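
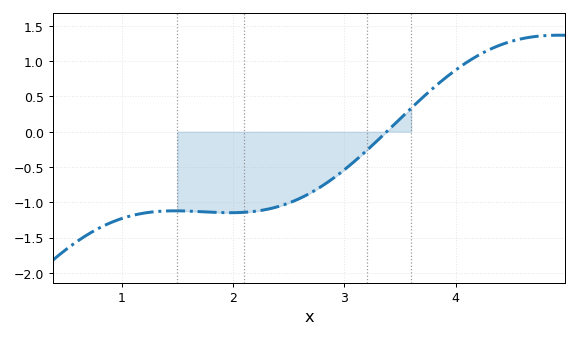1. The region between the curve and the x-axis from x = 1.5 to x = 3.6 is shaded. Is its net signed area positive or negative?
negative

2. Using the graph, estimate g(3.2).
-0.25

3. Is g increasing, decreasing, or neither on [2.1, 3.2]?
increasing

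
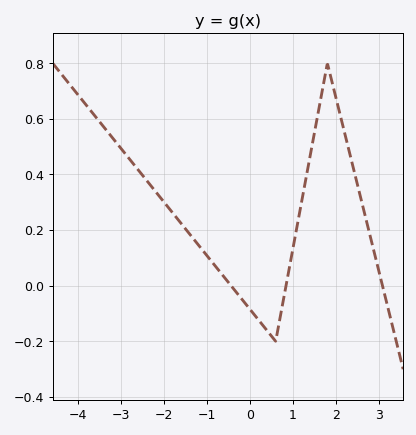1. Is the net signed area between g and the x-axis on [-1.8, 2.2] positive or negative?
positive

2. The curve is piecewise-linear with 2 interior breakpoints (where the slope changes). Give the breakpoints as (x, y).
(0.6, -0.2); (1.8, 0.8)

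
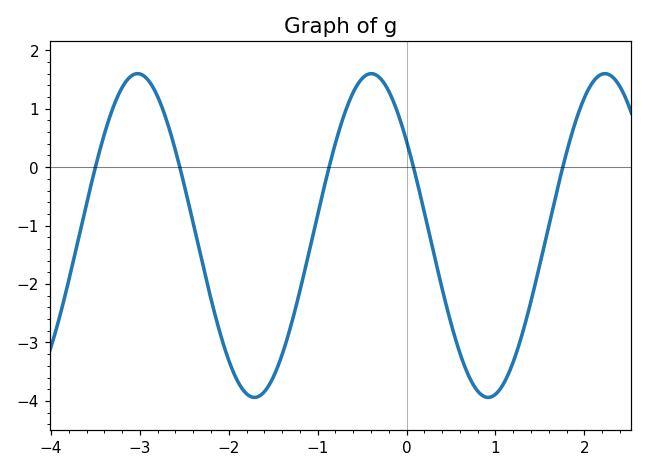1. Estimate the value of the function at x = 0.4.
-2.08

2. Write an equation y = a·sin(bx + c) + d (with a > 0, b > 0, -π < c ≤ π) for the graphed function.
y = 2.77sin(2.39x + 2.52) - 1.17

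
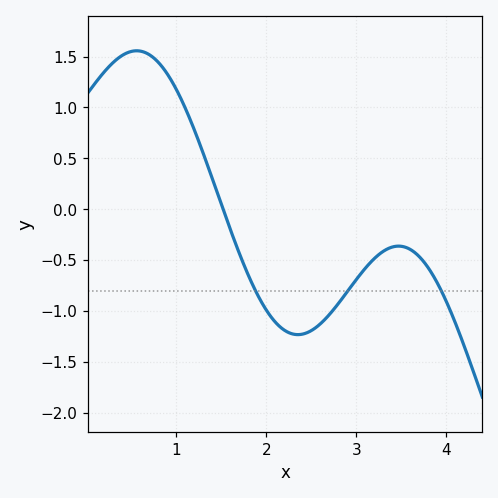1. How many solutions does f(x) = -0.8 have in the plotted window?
3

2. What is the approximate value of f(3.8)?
-0.6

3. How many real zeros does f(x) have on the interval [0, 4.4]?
1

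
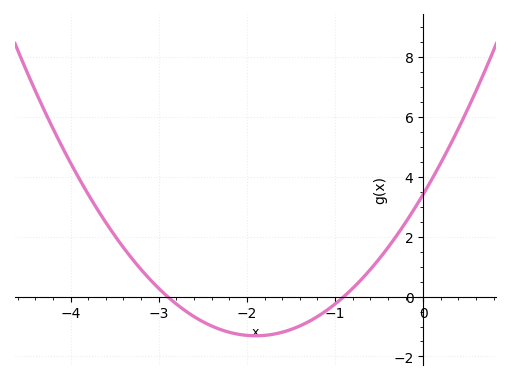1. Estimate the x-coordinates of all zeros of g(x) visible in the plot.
-2.9, -0.9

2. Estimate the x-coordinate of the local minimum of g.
-1.9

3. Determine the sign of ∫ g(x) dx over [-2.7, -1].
negative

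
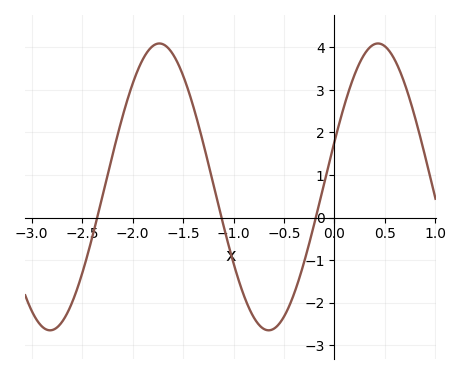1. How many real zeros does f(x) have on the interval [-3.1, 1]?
3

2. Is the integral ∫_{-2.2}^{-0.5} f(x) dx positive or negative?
positive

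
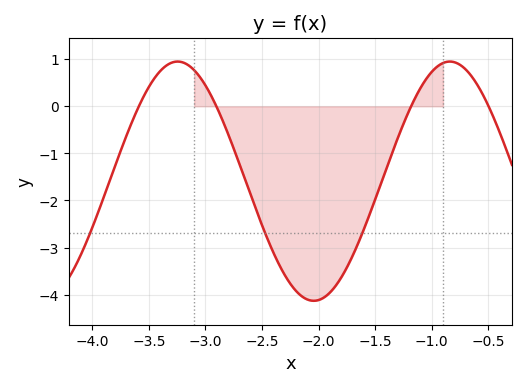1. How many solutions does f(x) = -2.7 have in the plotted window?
3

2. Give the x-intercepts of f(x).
-3.59, -2.9, -1.18, -0.496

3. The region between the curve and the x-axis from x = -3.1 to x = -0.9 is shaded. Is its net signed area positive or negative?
negative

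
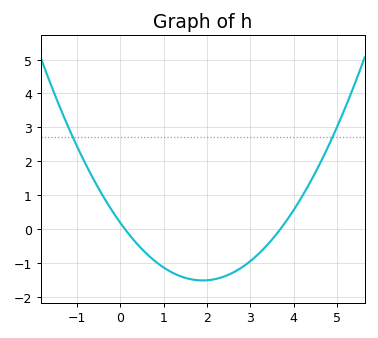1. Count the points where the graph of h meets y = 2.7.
2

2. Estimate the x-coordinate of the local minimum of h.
1.9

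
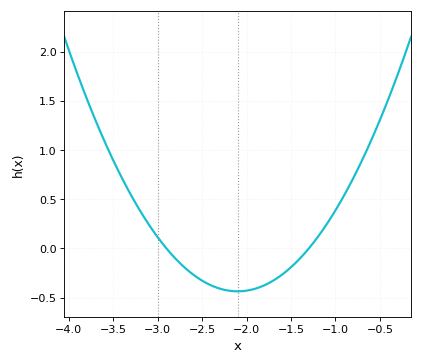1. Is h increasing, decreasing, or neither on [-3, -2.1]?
decreasing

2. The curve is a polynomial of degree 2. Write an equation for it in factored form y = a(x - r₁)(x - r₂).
y = 0.68(x + 2.9)(x + 1.3)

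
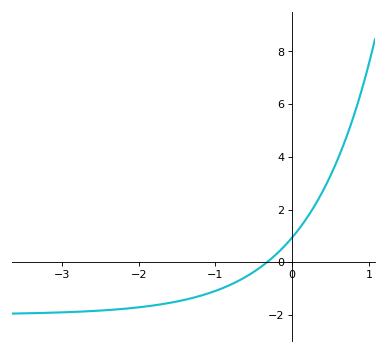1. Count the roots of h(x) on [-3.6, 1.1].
1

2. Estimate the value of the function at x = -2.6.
-1.85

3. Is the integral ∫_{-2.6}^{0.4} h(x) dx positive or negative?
negative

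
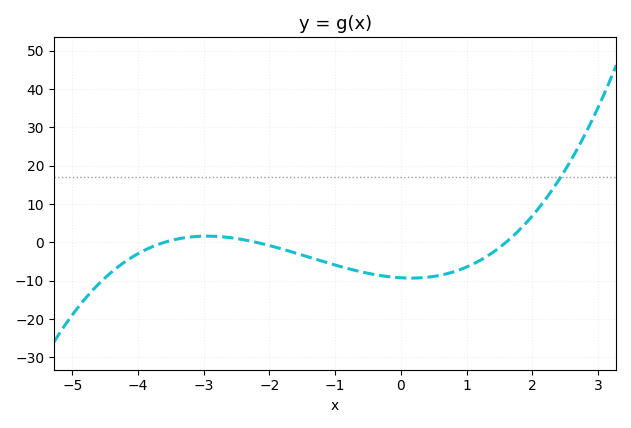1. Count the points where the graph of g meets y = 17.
1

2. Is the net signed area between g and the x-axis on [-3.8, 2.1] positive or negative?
negative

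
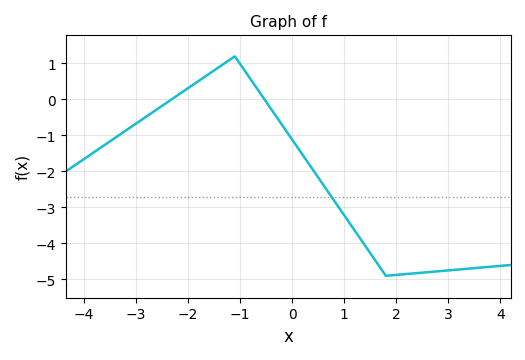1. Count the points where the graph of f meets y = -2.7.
1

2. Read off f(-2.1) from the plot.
0.214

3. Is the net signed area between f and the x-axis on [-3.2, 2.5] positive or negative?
negative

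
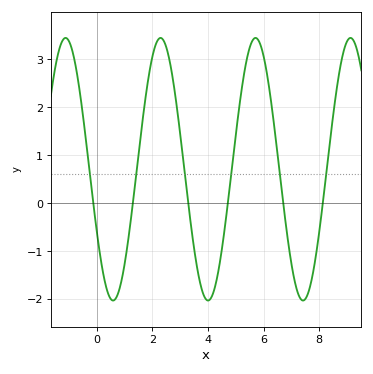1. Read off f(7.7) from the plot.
-1.67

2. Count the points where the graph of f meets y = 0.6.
6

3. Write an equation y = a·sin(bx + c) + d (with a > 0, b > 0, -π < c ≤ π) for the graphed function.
y = 2.74sin(1.84x - 2.65) + 0.71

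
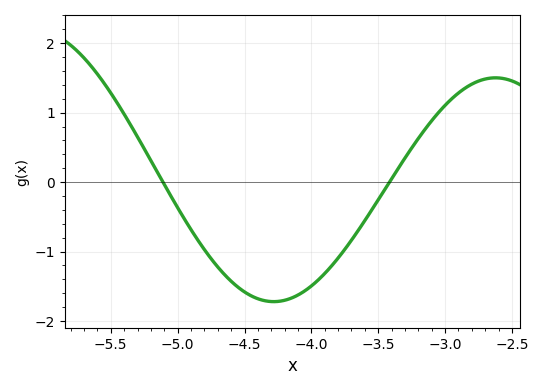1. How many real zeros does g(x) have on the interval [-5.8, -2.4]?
2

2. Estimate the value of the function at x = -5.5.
1.28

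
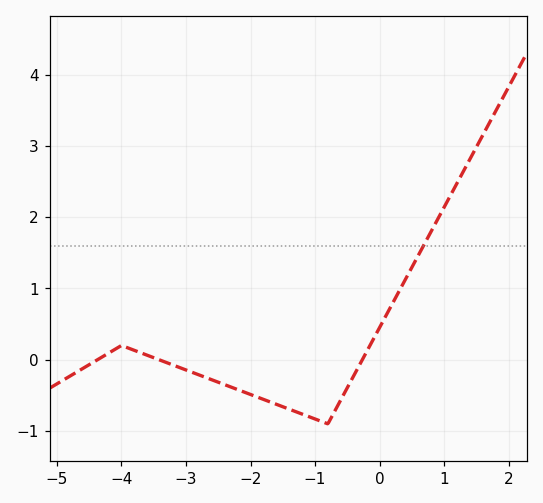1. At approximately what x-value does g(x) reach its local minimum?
-0.8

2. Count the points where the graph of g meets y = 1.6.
1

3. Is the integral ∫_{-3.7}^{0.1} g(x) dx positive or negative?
negative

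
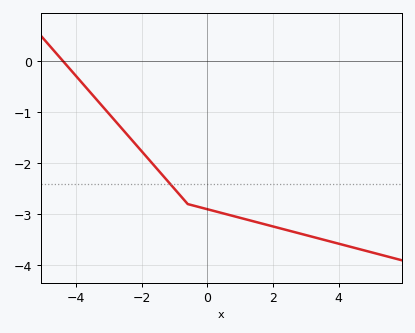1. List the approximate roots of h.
-4.4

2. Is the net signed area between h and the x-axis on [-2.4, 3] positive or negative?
negative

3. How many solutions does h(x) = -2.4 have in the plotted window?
1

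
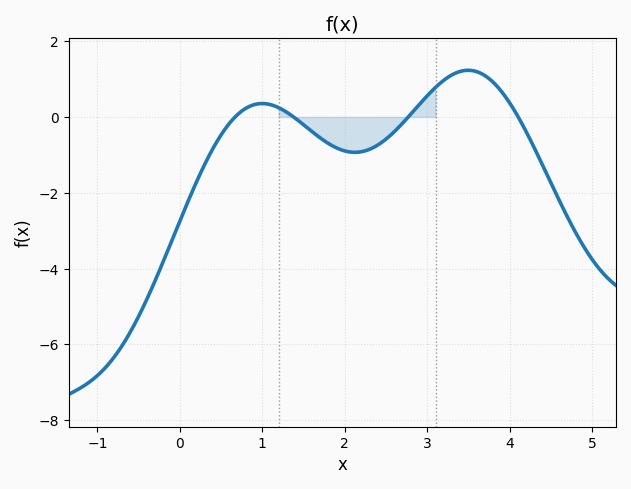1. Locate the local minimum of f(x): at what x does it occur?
2.1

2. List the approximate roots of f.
0.7, 1.4, 2.8, 4.1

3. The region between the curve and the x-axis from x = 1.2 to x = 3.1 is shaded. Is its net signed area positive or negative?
negative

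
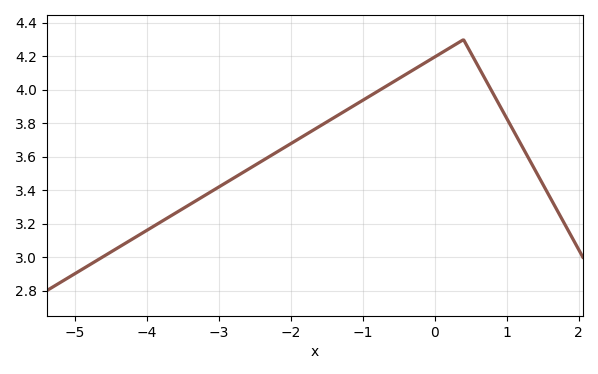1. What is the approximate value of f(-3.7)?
3.24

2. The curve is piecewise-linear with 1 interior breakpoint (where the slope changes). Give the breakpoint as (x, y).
(0.4, 4.3)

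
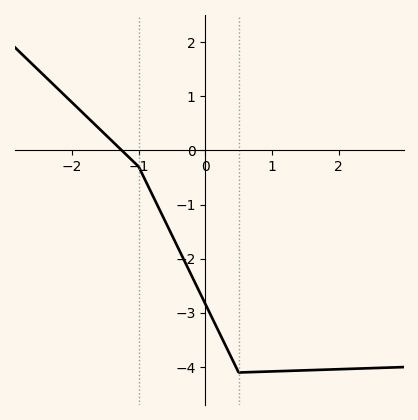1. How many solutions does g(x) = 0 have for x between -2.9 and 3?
1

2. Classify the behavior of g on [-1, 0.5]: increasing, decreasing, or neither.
decreasing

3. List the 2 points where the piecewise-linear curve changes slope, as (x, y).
(-1, -0.3); (0.5, -4.1)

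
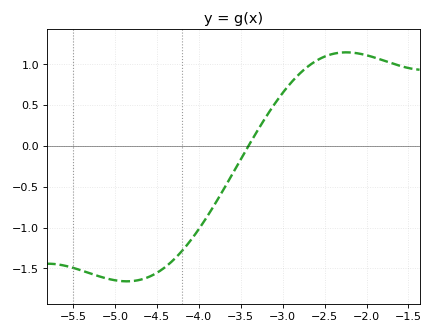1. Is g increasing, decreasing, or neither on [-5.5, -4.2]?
neither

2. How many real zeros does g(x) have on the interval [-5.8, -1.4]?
1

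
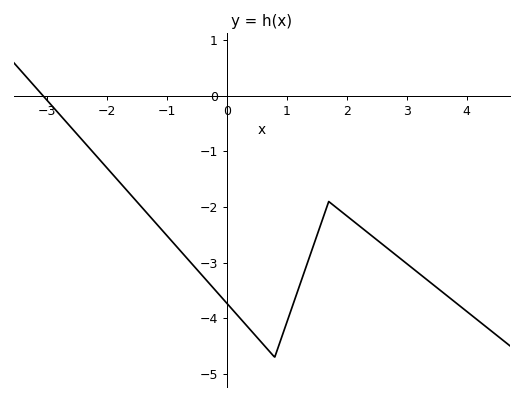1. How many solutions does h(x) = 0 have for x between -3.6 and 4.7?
1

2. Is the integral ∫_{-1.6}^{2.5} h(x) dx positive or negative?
negative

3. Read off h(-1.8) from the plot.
-1.5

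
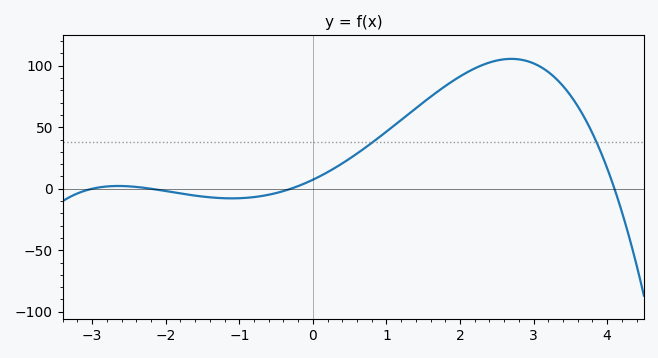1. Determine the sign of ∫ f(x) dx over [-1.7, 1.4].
positive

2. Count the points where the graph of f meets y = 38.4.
2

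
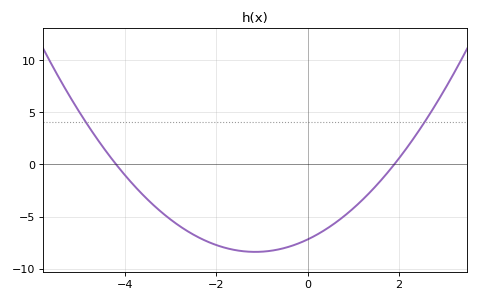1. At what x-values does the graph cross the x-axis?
-4.2, 1.8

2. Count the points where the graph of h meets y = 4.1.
2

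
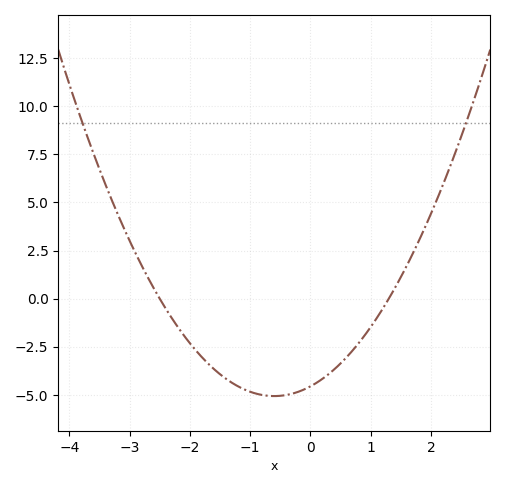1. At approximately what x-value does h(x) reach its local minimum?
-0.6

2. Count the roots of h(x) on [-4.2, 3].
2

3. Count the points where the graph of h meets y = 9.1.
2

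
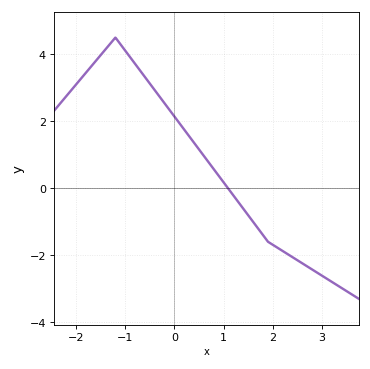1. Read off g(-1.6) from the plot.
3.8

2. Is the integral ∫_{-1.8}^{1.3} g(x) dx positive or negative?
positive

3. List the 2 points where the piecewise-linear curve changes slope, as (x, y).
(-1.2, 4.5); (1.9, -1.6)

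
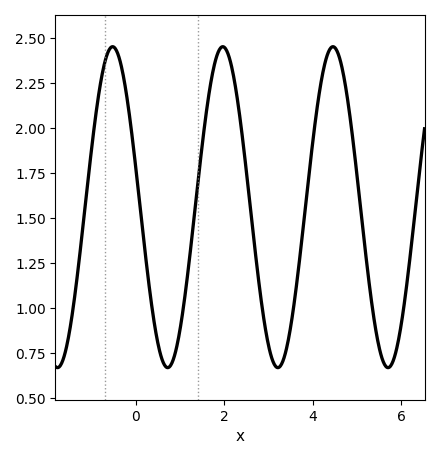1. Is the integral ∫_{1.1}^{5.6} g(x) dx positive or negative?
positive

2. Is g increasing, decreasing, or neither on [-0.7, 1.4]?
neither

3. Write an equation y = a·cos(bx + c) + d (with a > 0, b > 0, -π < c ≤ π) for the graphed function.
y = 0.89cos(2.5x + 1.3) + 1.56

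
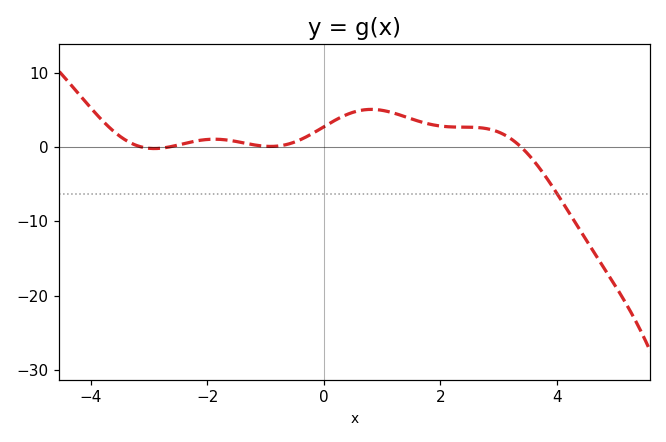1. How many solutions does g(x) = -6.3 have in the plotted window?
1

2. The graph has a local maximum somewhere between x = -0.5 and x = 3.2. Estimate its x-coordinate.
0.8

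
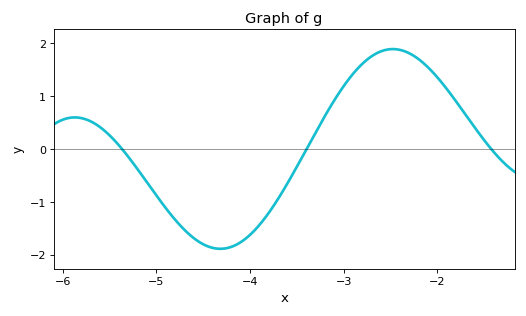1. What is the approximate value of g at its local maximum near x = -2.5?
1.9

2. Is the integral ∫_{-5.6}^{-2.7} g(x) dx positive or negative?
negative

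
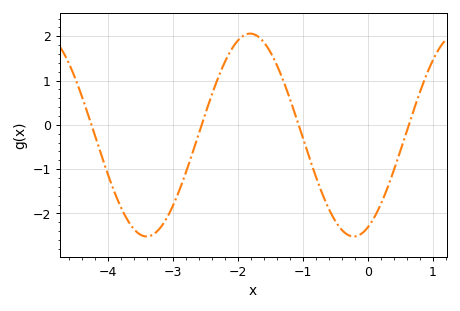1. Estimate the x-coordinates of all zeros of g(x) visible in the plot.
-4.26, -2.56, -1.07, 0.629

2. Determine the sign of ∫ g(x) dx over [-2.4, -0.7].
positive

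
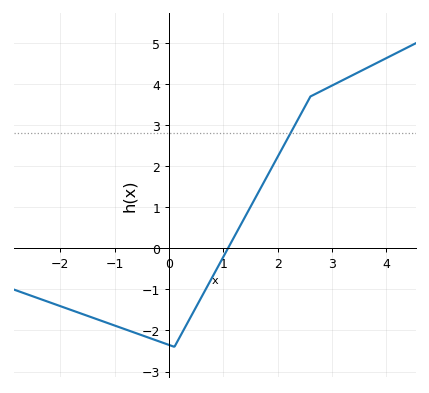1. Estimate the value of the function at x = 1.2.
0.284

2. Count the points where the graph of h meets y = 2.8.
1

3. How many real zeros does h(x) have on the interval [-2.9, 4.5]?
1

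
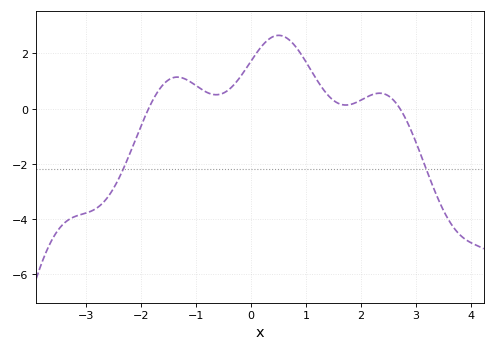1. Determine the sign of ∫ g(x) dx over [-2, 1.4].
positive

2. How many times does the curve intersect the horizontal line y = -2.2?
2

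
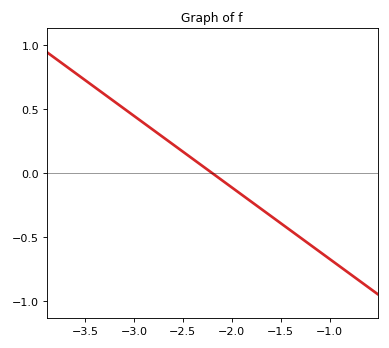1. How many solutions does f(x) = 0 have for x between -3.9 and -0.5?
1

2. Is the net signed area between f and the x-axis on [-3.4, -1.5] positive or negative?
positive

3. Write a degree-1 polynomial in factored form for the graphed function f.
y = -0.56(x + 2.2)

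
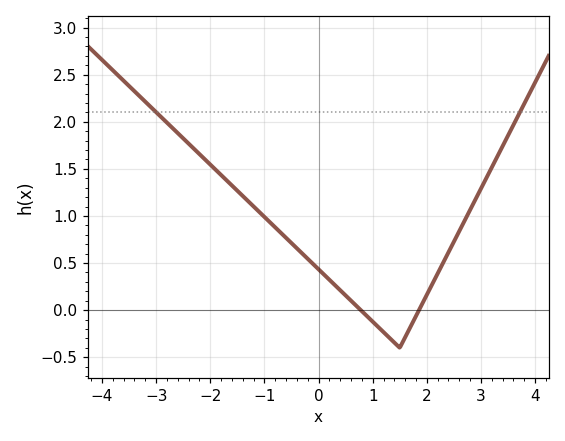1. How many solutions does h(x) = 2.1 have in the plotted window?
2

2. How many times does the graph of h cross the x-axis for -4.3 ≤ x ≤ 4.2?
2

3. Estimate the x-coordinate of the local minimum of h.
1.5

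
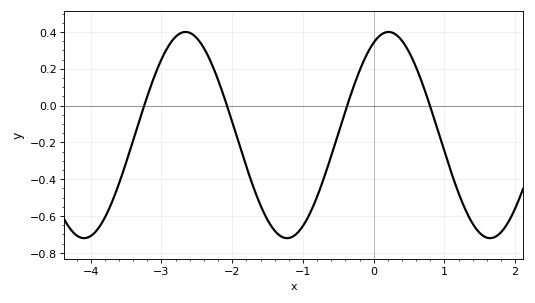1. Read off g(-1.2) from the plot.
-0.719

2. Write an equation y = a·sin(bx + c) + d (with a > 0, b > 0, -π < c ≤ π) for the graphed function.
y = 0.56sin(2.19x + 1.11) - 0.16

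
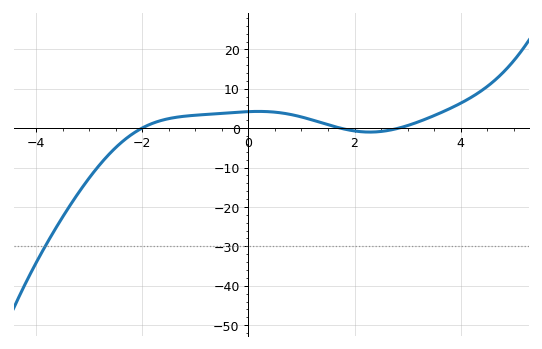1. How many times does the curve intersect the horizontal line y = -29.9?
1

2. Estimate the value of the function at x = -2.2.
-2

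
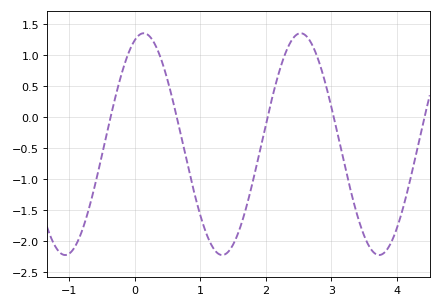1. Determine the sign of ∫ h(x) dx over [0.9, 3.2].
negative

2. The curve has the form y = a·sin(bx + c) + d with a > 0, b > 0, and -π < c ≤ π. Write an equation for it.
y = 1.79sin(2.6x + 1.2) - 0.44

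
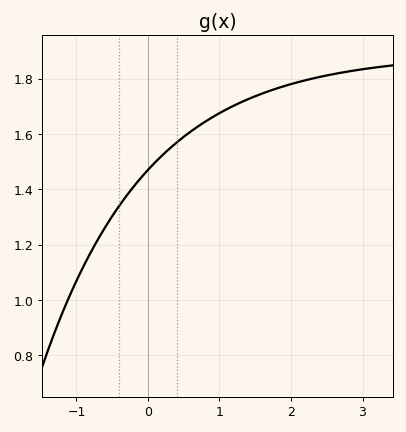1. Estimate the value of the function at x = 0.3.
1.55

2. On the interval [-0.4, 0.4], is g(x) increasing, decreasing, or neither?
increasing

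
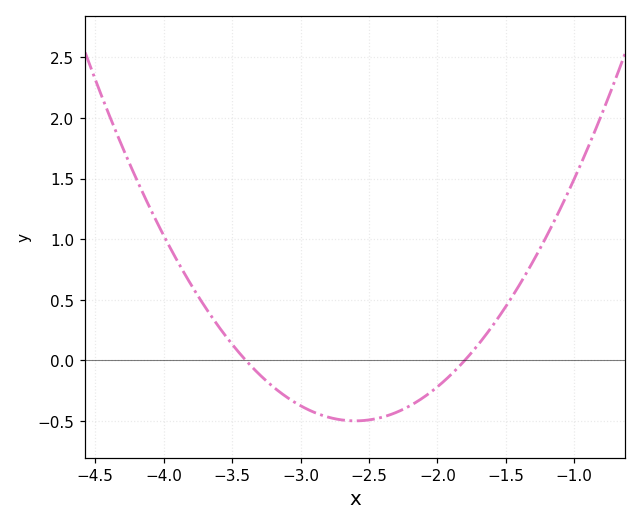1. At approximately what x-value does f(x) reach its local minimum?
-2.6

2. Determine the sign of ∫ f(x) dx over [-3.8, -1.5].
negative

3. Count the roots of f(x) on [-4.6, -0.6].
2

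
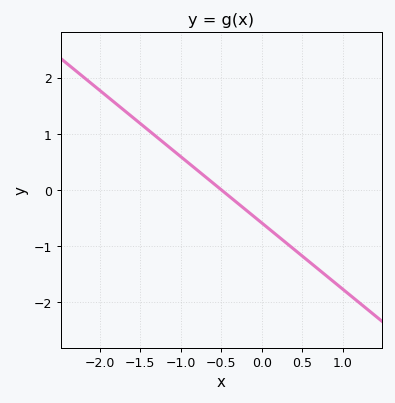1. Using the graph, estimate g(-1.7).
1.4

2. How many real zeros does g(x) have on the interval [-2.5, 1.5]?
1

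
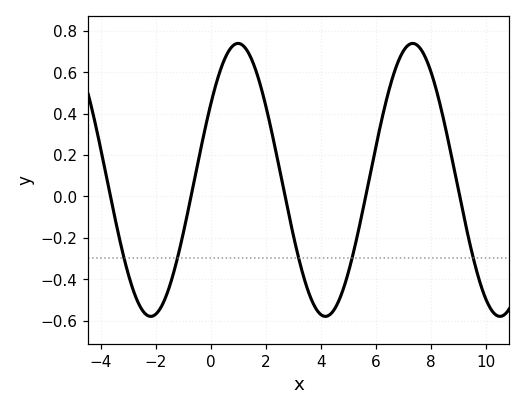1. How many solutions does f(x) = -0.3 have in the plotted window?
5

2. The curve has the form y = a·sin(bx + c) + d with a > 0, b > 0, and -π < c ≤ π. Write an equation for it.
y = 0.66sin(0.99x + 0.6) + 0.08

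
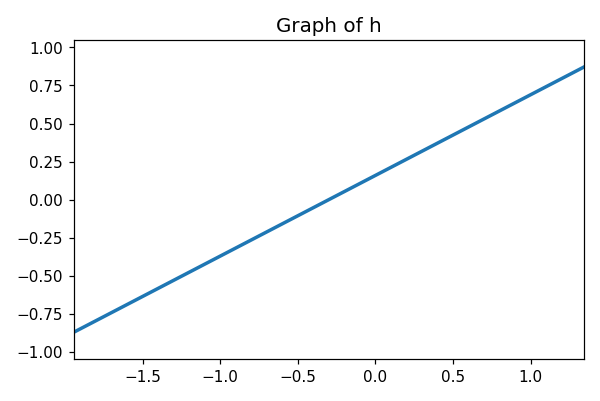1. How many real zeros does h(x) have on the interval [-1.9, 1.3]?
1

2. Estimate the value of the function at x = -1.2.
-0.477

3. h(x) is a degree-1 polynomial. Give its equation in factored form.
y = 0.53(x + 0.3)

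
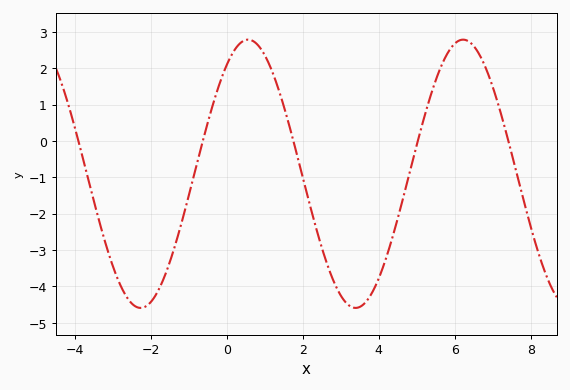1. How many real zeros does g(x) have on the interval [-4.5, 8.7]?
5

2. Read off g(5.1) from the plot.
0.291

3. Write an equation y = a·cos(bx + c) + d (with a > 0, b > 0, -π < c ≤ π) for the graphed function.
y = 3.69cos(1.11x - 0.62) - 0.9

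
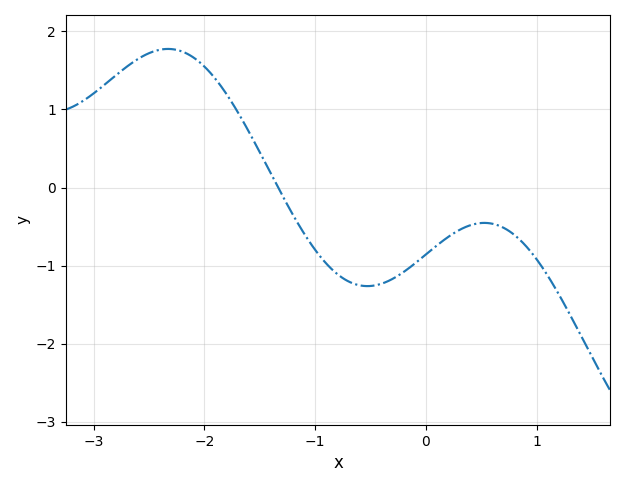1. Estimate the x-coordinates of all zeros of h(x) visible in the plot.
-1.33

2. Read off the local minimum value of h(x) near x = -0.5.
-1.26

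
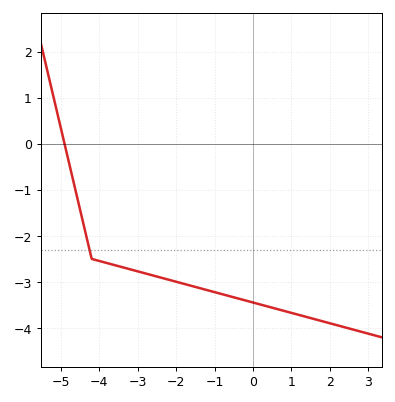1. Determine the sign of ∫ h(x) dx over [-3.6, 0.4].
negative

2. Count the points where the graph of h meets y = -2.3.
1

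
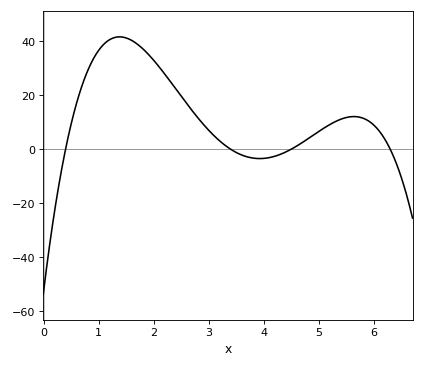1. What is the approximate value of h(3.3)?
1.43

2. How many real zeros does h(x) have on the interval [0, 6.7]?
4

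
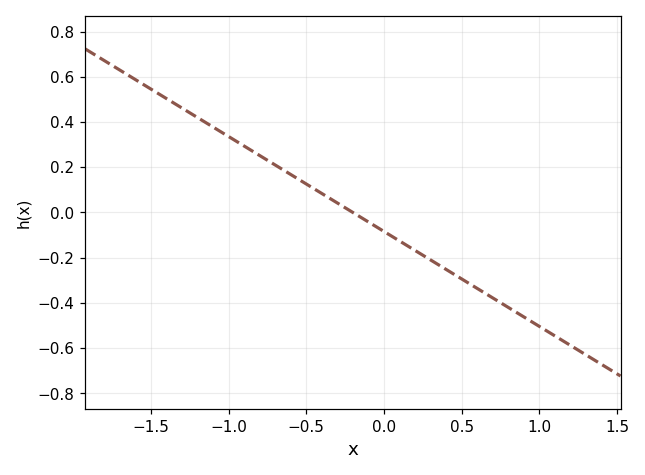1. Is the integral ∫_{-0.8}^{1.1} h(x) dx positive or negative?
negative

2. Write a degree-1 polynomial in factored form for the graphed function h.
y = -0.42(x + 0.2)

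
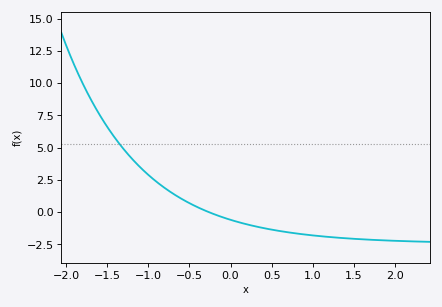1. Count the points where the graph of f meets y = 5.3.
1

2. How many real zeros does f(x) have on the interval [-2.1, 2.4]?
1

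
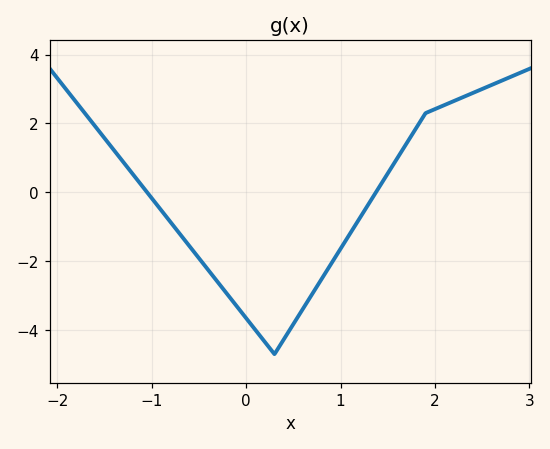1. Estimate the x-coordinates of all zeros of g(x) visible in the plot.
-1, 1.4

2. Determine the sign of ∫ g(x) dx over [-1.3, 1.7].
negative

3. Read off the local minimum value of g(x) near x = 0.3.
-4.6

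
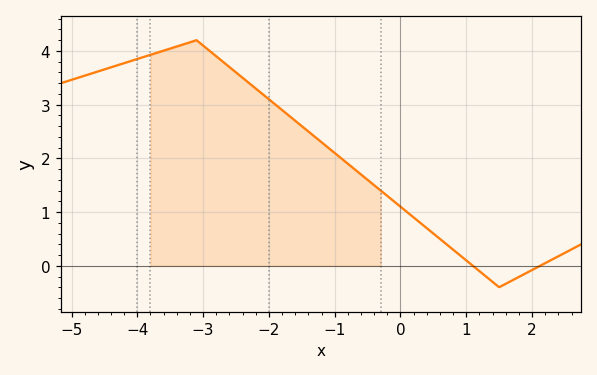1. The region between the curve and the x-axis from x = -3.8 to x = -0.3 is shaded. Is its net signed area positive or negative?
positive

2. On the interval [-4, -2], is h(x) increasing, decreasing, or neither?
neither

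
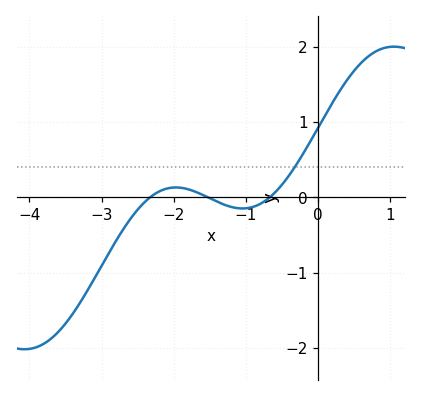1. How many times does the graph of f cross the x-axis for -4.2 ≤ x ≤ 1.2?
3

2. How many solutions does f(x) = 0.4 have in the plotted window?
1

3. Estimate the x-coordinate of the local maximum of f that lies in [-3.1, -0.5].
-2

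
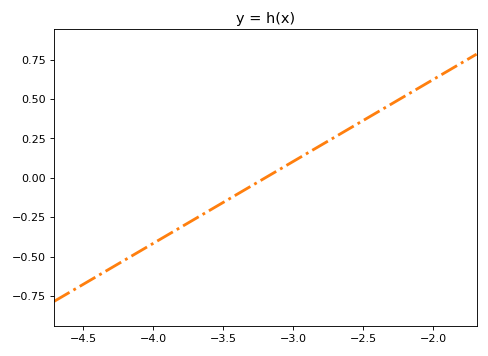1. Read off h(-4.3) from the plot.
-0.572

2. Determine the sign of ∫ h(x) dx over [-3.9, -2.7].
negative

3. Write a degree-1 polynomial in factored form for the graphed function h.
y = 0.52(x + 3.2)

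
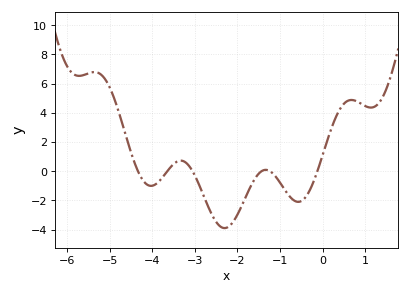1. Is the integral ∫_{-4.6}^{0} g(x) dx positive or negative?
negative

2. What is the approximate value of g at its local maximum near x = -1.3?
0.096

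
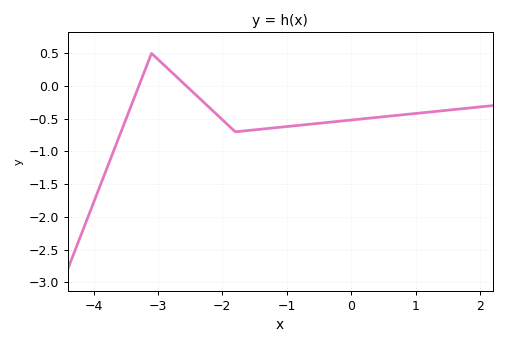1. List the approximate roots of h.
-3.3, -2.6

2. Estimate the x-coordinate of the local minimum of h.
-1.8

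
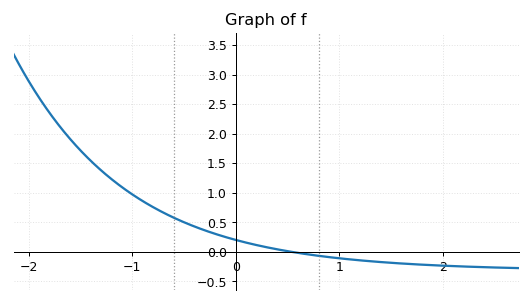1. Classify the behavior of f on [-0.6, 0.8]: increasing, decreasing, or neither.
decreasing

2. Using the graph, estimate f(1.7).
-0.209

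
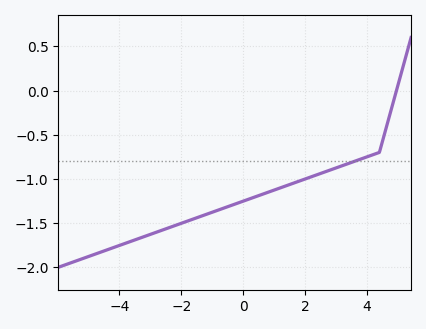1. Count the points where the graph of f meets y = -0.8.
1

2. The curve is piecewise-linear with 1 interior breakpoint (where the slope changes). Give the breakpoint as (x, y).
(4.4, -0.7)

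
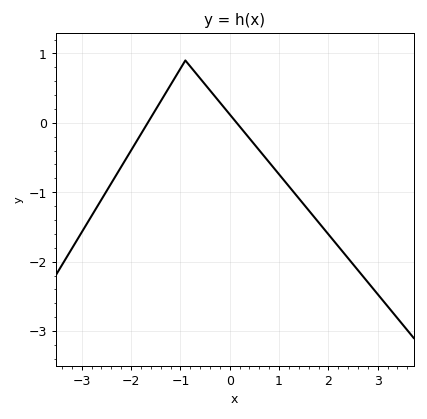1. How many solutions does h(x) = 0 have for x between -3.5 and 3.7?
2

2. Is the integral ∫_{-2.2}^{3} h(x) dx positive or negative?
negative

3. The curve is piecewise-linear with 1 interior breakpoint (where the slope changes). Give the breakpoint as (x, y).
(-0.9, 0.9)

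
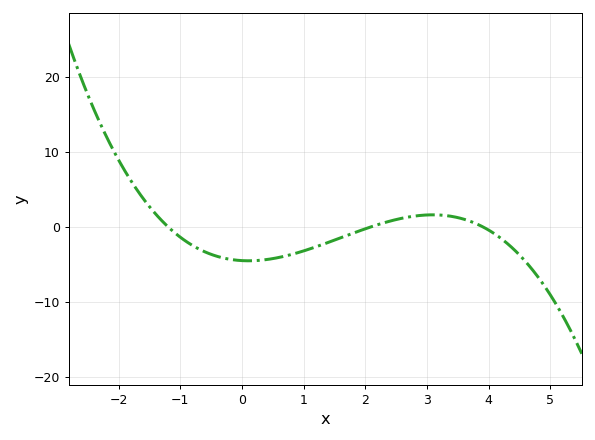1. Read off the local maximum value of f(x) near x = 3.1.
2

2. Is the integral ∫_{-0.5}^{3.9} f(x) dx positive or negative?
negative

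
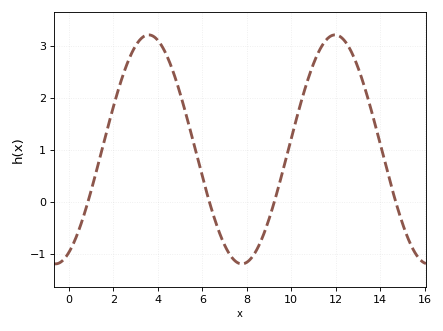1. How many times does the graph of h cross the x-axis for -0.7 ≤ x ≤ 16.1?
4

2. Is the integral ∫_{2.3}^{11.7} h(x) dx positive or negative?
positive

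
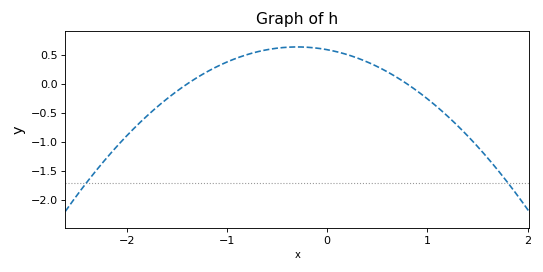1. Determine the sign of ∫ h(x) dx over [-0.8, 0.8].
positive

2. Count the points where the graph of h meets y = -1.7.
2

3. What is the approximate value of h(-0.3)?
0.65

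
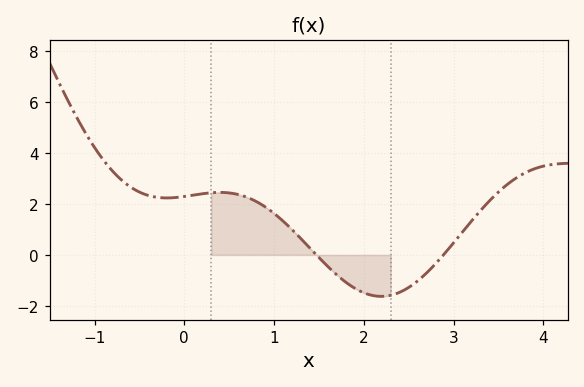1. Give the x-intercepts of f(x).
1.5, 2.9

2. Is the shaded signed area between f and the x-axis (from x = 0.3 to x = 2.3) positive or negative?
positive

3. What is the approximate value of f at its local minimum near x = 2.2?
-1.6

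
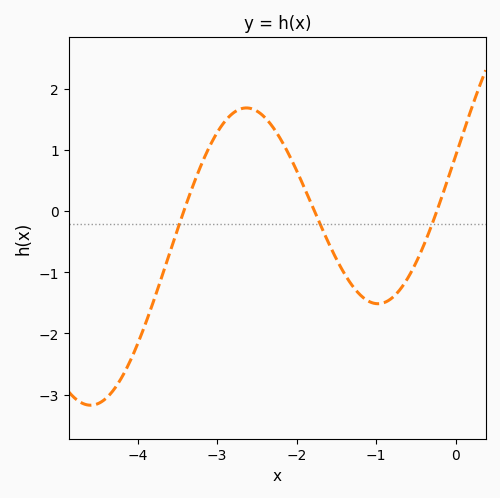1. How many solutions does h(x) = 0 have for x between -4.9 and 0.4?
3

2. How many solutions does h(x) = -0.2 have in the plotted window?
3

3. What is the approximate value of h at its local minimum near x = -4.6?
-3.2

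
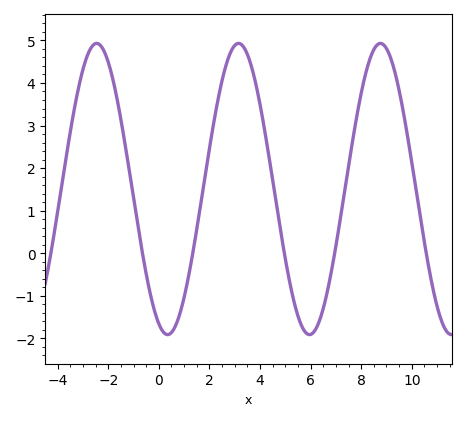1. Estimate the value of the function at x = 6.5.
-1.3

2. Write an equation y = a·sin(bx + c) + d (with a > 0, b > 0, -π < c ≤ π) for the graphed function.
y = 3.42sin(1.12x - 1.96) + 1.51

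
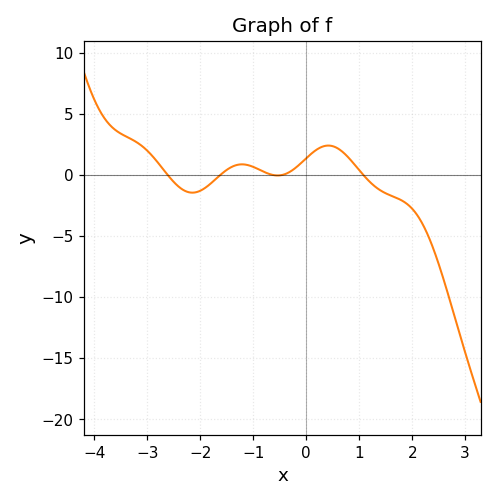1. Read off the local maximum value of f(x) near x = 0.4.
2.5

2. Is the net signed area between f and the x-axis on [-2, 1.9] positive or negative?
positive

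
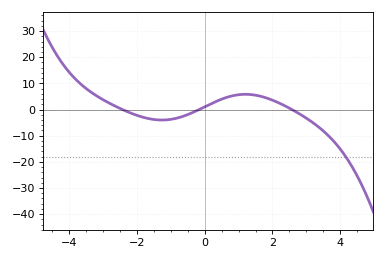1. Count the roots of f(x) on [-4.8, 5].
3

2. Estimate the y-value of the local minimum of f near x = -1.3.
-4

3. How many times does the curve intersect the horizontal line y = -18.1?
1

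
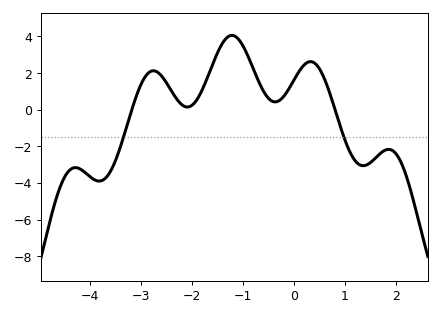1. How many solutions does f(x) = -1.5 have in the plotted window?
2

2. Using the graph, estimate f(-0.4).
0.441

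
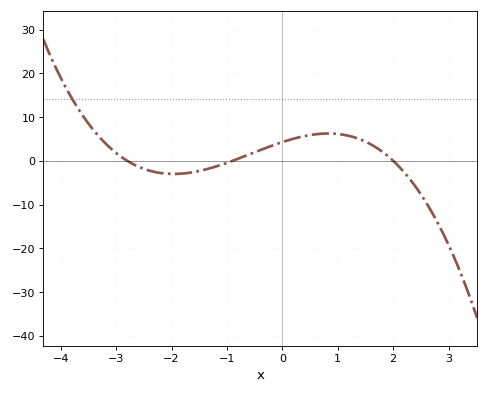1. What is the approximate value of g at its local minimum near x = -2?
-3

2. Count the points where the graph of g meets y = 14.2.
1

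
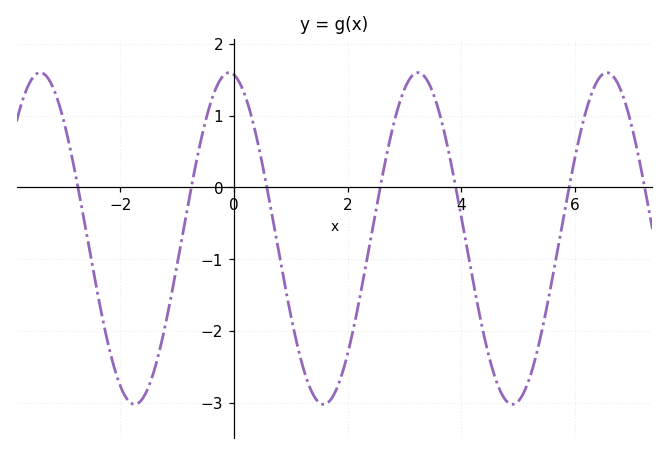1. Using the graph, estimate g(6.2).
1.08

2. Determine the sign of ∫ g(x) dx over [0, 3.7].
negative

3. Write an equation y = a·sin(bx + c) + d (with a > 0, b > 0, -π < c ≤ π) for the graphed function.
y = 2.31sin(1.89x + 1.73) - 0.71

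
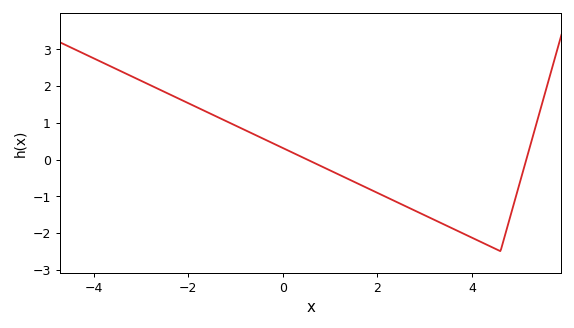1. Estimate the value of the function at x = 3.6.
-1.89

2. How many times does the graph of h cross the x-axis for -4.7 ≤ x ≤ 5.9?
2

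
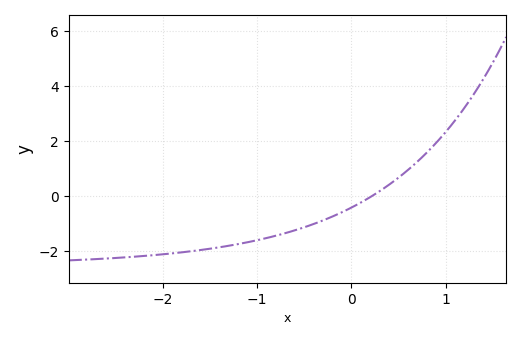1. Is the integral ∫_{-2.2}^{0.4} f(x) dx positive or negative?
negative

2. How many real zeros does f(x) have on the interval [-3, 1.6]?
1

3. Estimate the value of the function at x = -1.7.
-2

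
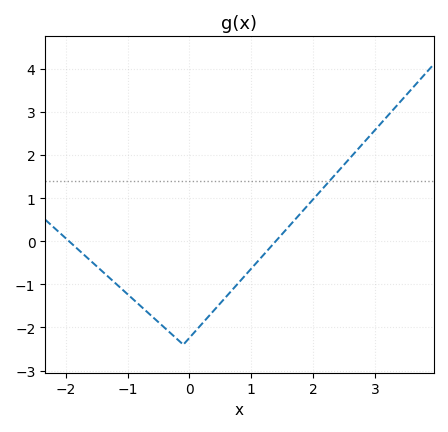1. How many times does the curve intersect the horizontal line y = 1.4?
1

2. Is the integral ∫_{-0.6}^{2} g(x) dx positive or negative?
negative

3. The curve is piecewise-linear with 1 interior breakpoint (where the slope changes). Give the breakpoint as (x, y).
(-0.1, -2.4)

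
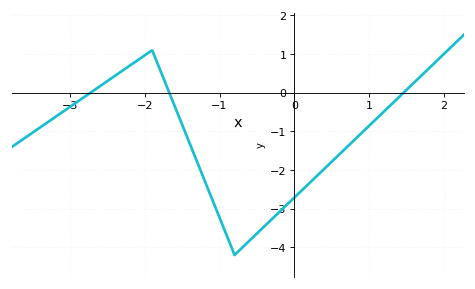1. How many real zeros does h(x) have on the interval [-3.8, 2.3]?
3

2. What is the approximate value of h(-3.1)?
-0.501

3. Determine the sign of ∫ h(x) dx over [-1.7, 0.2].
negative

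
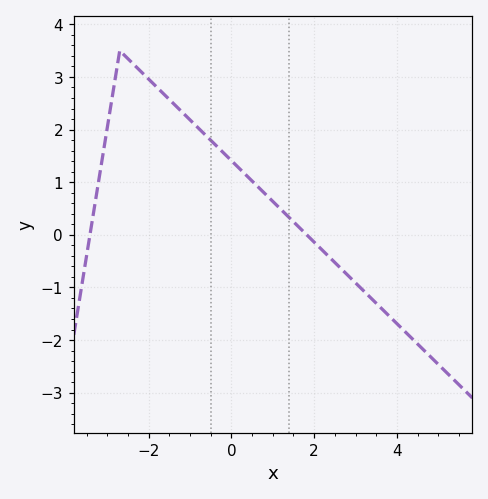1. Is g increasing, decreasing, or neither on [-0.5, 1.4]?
decreasing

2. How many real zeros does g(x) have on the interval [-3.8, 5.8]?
2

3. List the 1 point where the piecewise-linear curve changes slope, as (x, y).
(-2.7, 3.5)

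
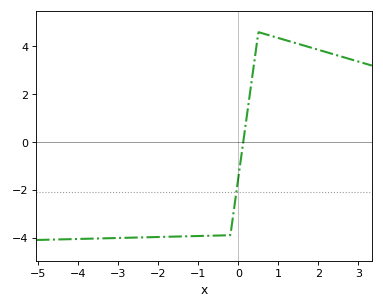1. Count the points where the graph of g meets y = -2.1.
1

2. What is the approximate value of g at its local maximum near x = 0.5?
4.6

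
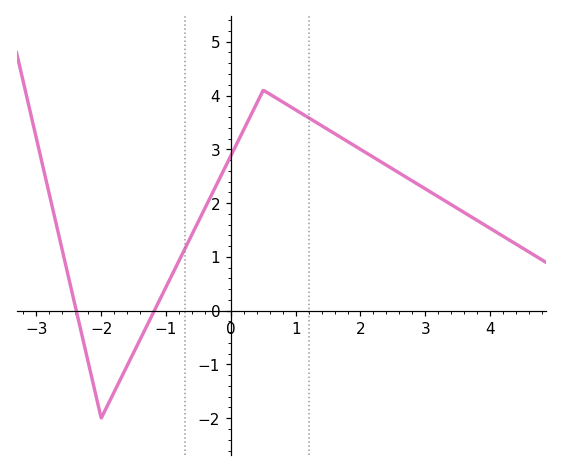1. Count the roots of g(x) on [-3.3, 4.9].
2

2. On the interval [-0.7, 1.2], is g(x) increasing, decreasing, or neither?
neither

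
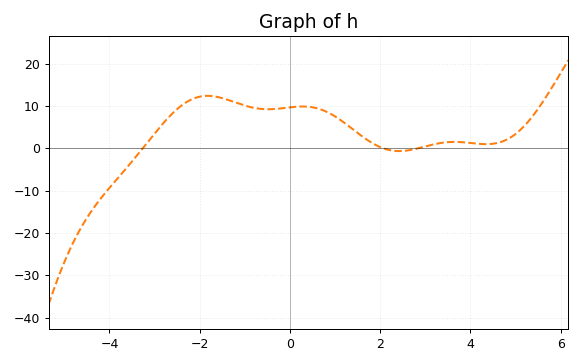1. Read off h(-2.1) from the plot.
12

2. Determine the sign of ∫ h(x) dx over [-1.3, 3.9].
positive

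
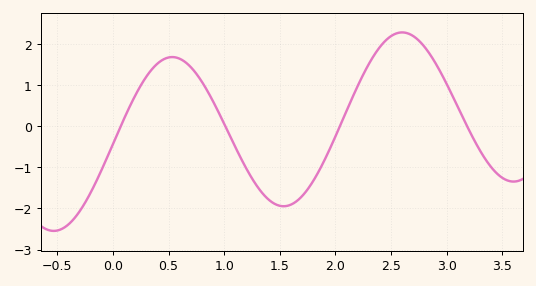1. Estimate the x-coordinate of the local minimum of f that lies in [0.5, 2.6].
1.53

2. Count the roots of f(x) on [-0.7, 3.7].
4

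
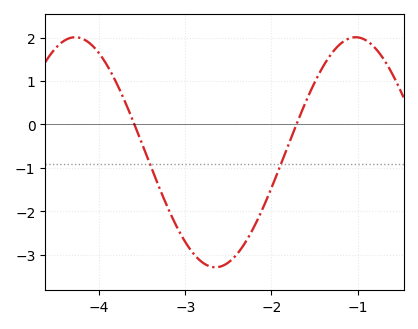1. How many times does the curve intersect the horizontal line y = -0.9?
2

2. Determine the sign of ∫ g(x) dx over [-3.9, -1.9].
negative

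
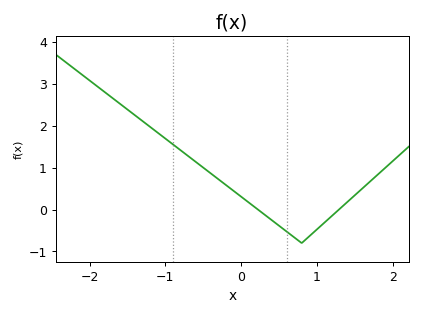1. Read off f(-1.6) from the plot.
2.52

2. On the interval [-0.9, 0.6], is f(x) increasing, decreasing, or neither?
decreasing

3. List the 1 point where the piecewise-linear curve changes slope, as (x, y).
(0.8, -0.8)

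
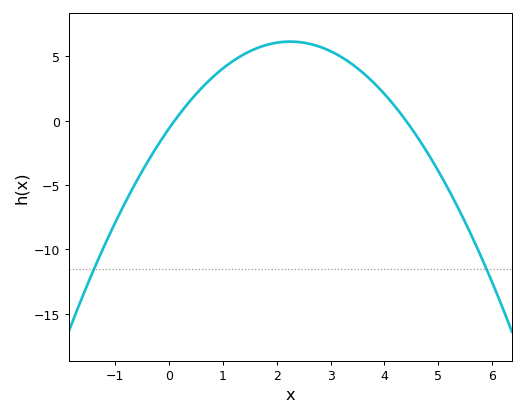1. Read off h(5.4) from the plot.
-7.05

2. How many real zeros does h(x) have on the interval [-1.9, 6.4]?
2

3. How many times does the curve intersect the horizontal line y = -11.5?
2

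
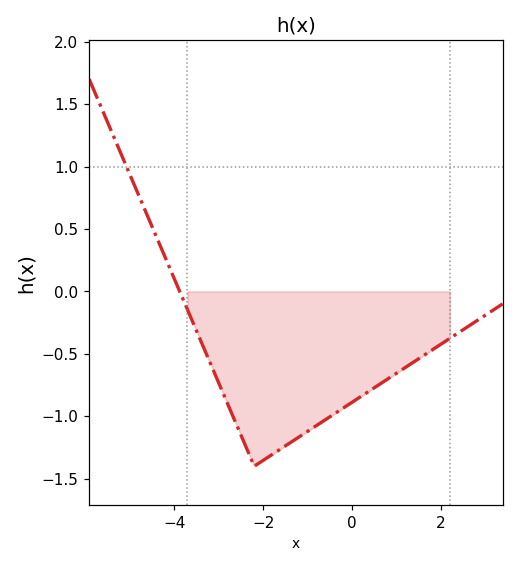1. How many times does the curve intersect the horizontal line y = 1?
1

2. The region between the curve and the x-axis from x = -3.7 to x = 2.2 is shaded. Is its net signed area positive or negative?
negative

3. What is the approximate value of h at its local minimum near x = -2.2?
-1.4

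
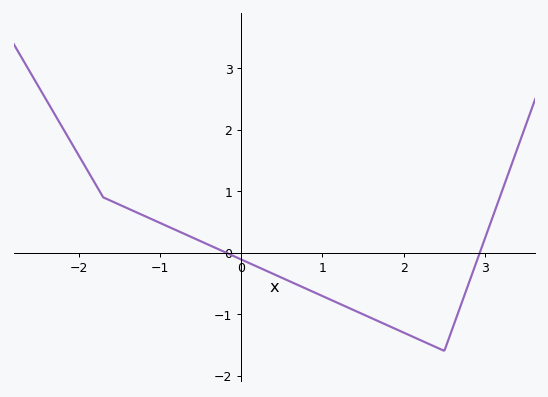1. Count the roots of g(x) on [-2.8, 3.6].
2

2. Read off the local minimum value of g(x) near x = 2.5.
-1.6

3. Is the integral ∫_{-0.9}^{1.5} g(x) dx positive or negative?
negative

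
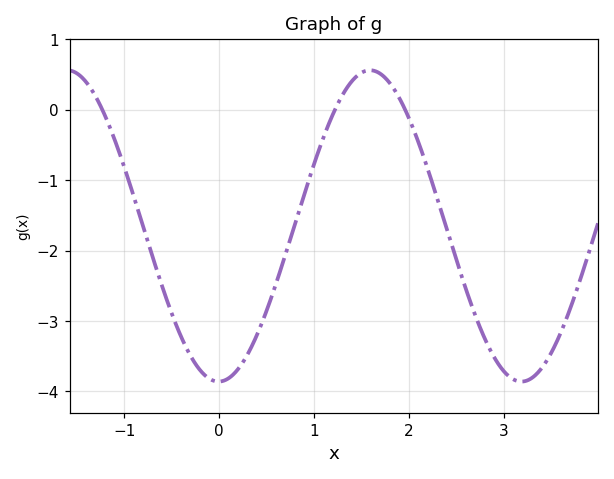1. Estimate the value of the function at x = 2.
-0.124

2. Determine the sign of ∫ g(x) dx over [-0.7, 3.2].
negative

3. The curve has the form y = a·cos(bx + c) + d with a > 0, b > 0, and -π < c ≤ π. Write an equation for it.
y = 2.21cos(1.97x - 3.13) - 1.65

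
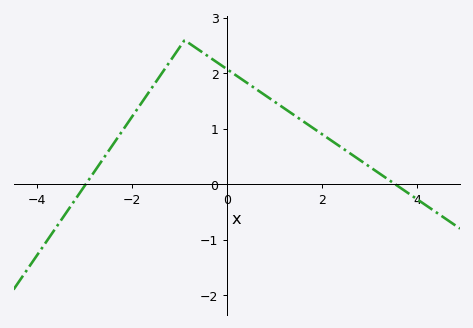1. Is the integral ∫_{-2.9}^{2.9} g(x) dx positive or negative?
positive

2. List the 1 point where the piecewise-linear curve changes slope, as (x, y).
(-0.9, 2.6)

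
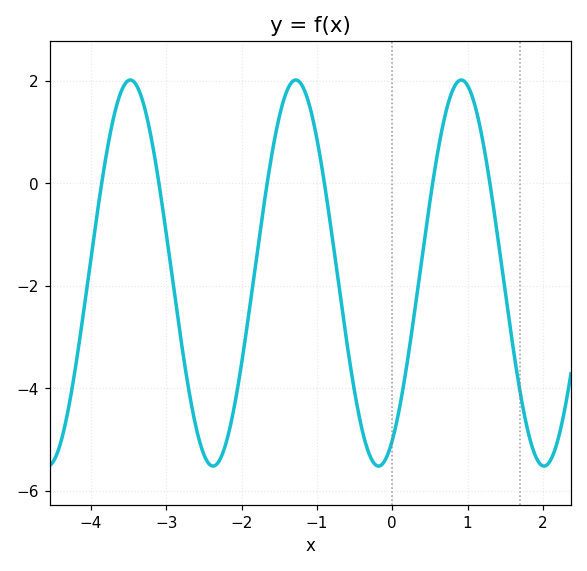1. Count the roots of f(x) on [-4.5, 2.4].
6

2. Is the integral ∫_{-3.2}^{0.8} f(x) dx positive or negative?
negative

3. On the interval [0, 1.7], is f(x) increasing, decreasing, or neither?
neither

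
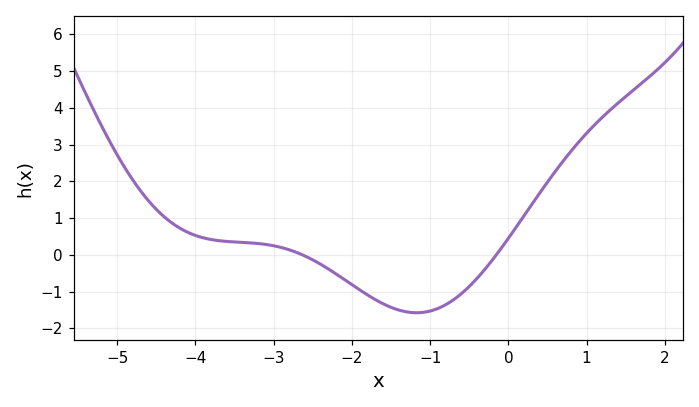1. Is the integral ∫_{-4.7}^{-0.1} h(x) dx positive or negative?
negative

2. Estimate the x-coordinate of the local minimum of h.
-1.2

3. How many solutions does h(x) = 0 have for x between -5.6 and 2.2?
2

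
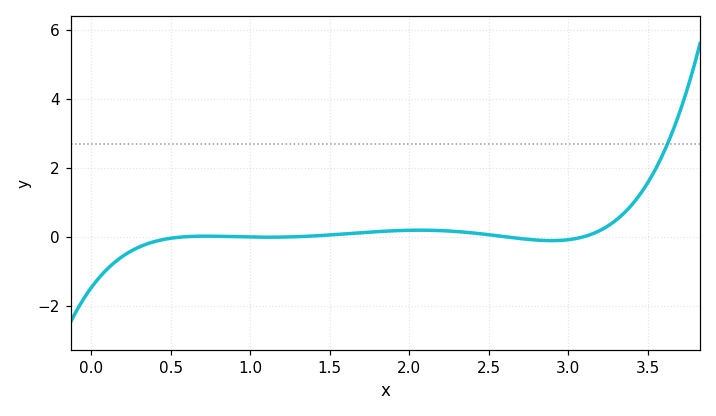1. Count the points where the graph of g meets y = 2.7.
1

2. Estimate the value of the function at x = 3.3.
0.4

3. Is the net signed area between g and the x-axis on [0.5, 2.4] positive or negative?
positive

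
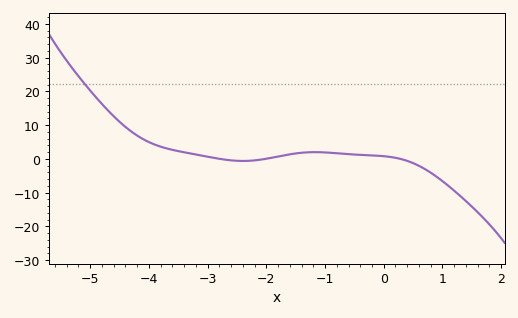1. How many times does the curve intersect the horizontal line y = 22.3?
1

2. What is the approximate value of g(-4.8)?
16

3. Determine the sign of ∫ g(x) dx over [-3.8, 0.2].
positive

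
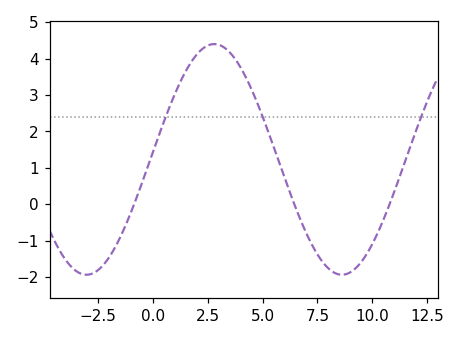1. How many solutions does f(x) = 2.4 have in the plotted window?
3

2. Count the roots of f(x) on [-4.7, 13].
3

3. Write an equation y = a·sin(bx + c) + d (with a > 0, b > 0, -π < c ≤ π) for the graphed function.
y = 3.17sin(0.54x + 0.06) + 1.23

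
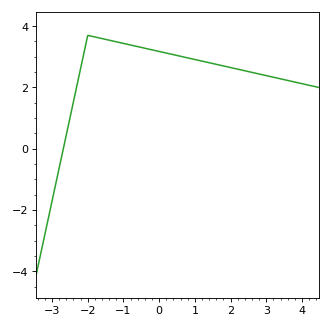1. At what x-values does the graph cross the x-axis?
-2.68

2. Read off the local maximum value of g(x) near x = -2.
3.7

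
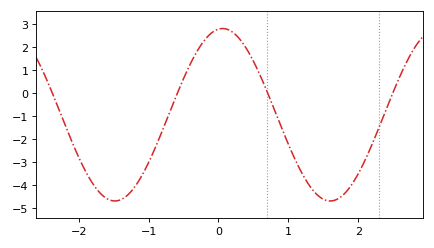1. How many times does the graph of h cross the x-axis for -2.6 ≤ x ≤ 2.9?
4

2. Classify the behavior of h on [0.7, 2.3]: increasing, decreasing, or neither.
neither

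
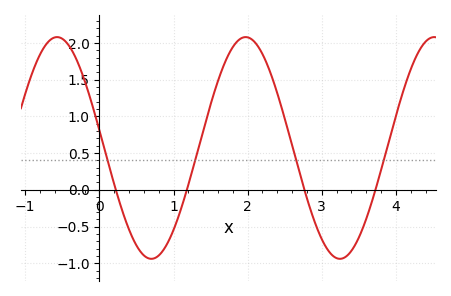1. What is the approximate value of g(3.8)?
0.25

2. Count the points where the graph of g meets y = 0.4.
4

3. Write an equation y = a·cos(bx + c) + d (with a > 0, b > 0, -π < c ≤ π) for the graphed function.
y = 1.51cos(2.5x + 1.4) + 0.57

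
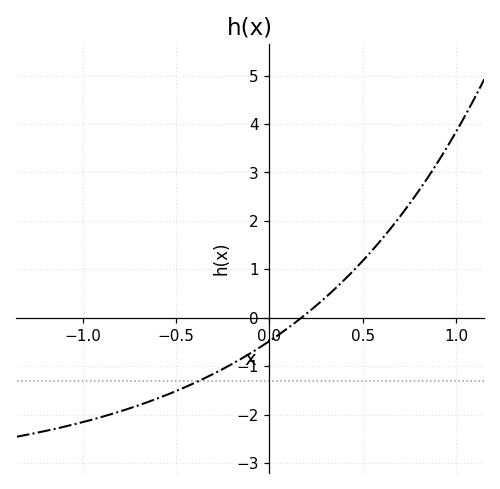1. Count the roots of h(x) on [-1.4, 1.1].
1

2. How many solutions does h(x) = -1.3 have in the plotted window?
1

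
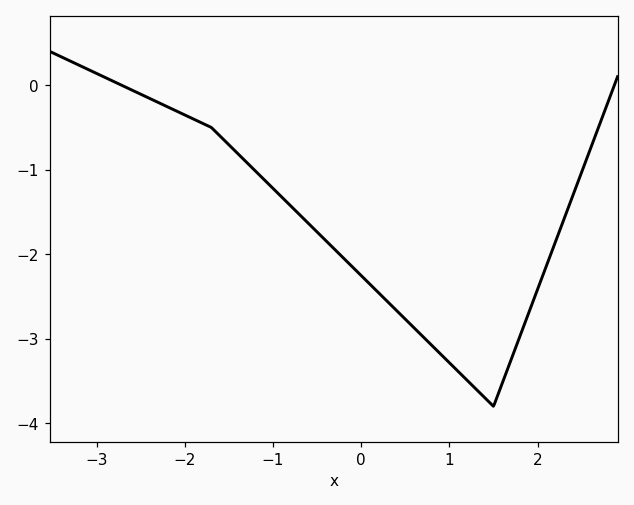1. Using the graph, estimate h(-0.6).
-1.6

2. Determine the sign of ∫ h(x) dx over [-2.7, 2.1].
negative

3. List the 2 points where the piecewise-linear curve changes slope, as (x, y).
(-1.7, -0.5); (1.5, -3.8)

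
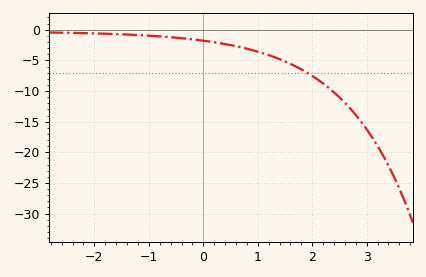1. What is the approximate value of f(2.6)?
-12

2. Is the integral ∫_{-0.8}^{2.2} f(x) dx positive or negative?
negative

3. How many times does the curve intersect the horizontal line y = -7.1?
1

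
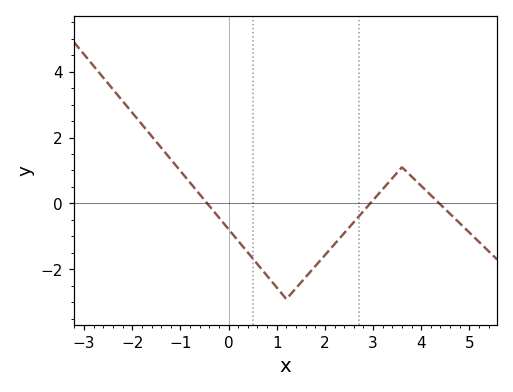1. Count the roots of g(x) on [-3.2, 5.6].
3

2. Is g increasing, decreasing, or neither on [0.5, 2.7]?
neither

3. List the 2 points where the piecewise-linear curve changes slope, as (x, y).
(1.2, -2.9); (3.6, 1.1)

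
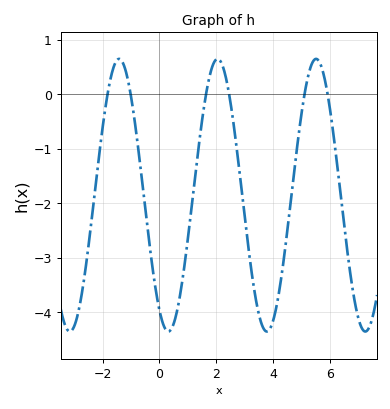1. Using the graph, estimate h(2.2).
0.559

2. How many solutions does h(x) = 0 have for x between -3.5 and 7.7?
6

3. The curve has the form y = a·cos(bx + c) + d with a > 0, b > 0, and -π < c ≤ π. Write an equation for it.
y = 2.5cos(1.81x + 2.57) - 1.85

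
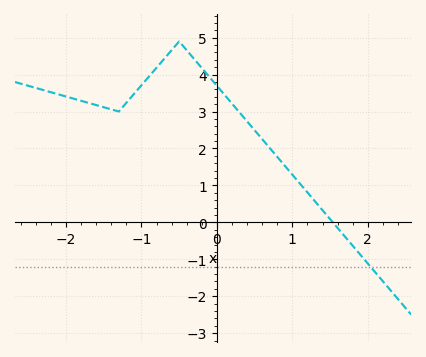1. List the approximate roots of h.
1.54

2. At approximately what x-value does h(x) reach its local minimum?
-1.3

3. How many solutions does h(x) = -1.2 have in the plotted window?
1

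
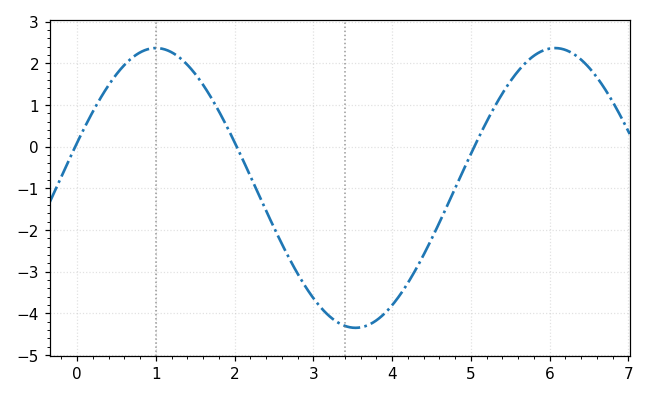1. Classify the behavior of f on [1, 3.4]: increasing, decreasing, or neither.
decreasing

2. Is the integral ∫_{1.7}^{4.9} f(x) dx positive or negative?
negative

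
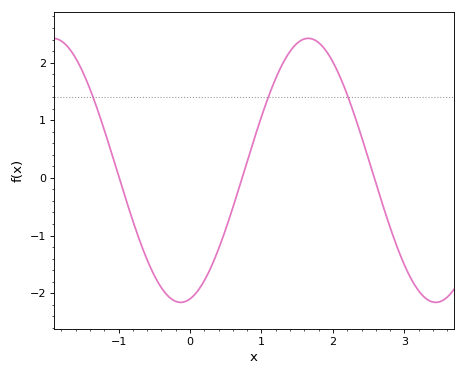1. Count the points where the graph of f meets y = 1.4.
3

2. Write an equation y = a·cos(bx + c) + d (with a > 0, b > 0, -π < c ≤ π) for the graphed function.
y = 2.29cos(1.8x - 2.9) + 0.13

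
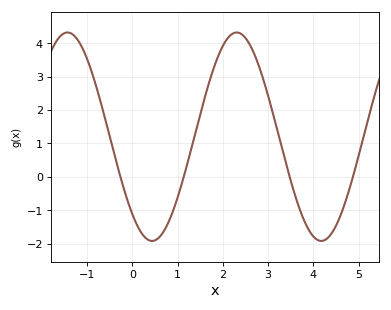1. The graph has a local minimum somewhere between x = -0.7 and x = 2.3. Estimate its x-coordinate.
0.4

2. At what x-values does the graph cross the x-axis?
-0.3, 1.1, 3.5, 4.9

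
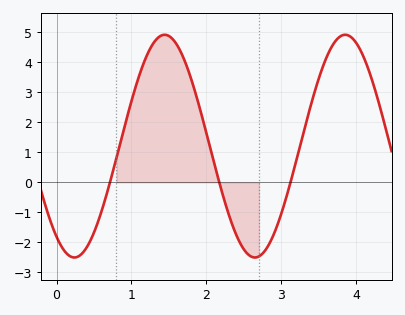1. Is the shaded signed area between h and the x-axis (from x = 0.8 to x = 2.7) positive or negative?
positive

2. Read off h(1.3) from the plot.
4.67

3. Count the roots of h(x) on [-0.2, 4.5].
3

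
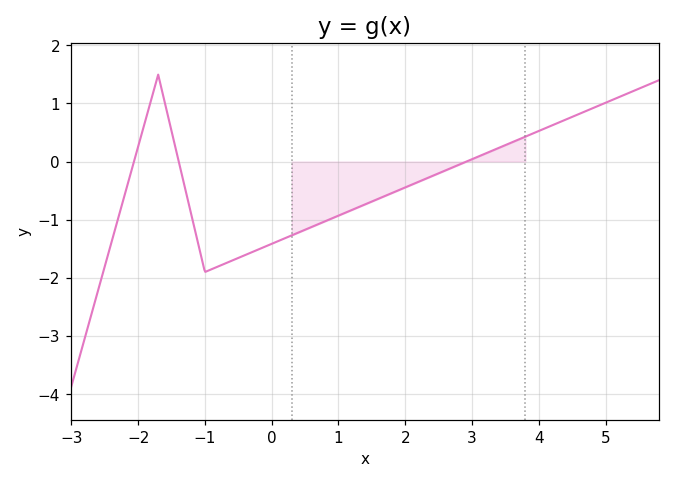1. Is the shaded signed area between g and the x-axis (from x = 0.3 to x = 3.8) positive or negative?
negative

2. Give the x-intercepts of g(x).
-2.06, -1.39, 2.91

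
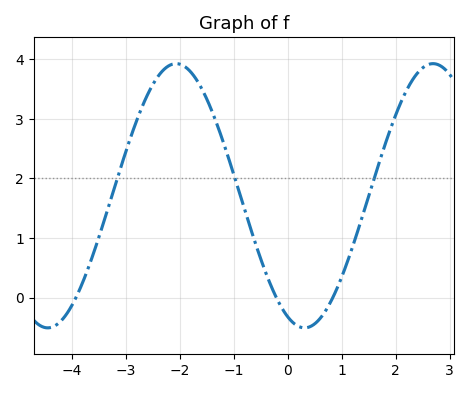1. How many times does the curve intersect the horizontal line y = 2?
3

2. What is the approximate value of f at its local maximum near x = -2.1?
3.9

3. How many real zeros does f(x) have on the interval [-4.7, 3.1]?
3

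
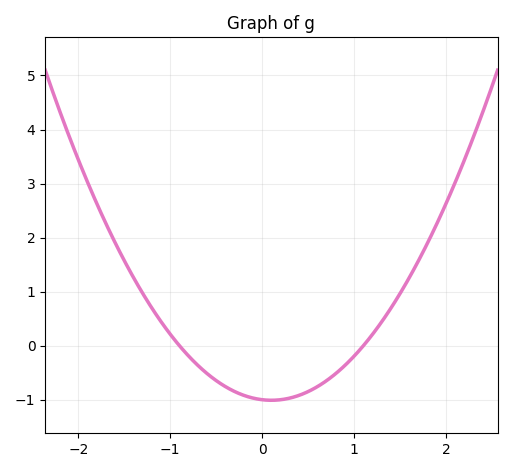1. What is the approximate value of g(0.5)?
-0.8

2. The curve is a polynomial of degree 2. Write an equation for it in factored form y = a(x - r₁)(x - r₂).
y = 1.01(x + 0.9)(x - 1.1)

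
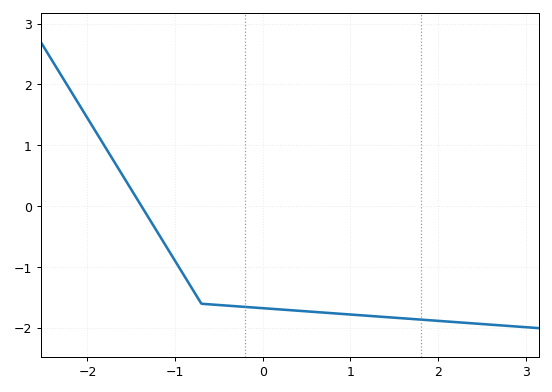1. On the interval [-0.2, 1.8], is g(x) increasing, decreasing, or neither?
decreasing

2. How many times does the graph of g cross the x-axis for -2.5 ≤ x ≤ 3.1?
1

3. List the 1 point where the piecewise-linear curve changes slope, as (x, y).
(-0.7, -1.6)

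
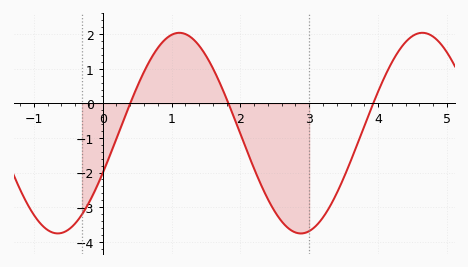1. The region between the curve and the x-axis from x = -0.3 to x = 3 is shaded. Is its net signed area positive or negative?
negative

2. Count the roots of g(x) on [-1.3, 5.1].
3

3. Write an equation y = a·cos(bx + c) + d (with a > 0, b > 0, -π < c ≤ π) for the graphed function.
y = 2.9cos(1.8x - 2) - 0.86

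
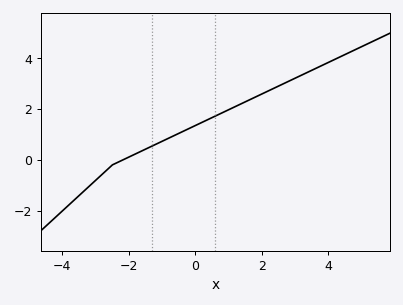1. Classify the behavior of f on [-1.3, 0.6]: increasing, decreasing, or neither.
increasing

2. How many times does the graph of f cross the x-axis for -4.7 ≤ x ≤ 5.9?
1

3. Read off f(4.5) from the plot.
4.2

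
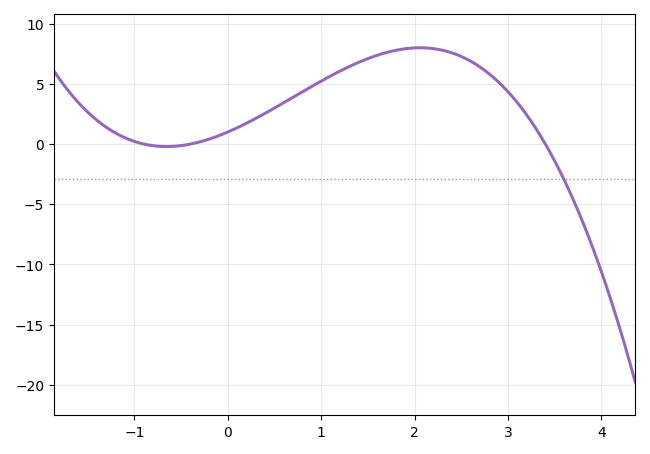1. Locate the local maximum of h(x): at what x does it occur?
2.06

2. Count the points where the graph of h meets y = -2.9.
1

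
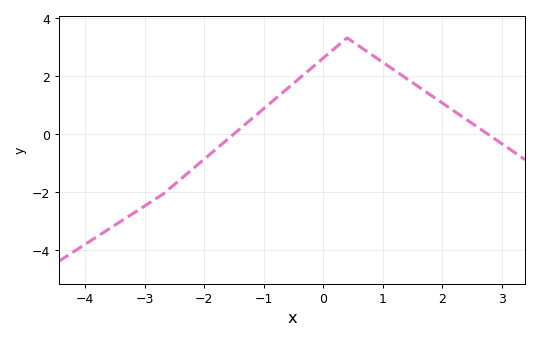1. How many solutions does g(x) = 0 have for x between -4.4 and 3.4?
2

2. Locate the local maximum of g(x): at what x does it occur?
0.4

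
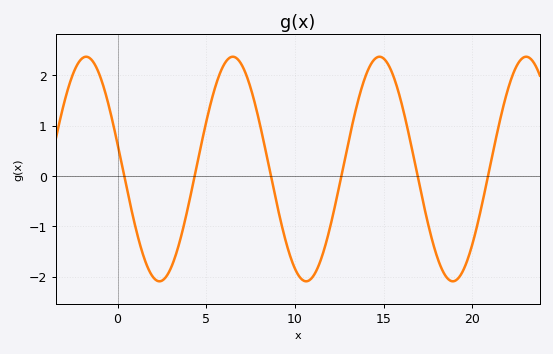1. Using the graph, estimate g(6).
2.22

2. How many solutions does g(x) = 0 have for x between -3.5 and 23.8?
6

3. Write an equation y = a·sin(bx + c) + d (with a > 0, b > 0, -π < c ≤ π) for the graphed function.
y = 2.23sin(0.76x + 2.92) + 0.14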